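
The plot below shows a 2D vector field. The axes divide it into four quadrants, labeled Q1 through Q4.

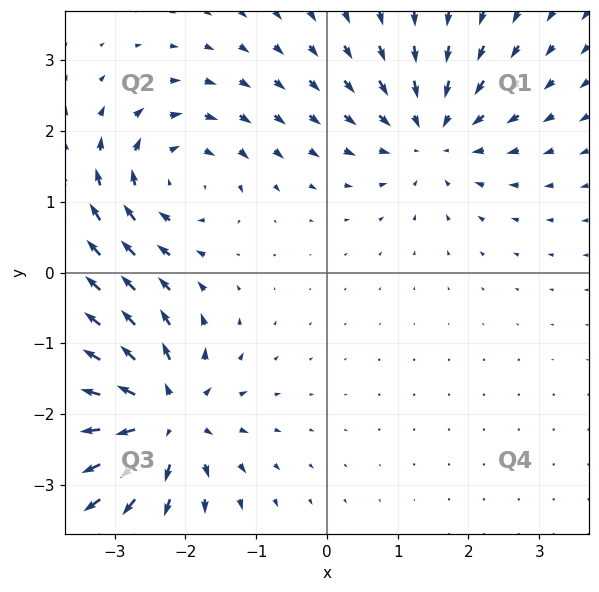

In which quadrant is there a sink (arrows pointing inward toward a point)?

The sink sits at approximately (1.5, 1.9), which lies in quadrant Q1. The divergence there is about -4, negative as expected for a sink.

Q1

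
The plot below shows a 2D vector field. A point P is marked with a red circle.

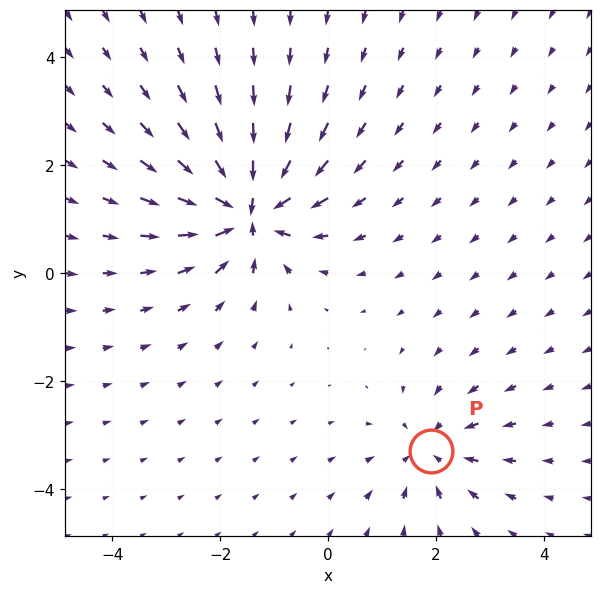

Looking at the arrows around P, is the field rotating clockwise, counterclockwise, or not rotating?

Near P at (1.9, -3.3) the arrows show no circulation. The curl there is ≈0.

not rotating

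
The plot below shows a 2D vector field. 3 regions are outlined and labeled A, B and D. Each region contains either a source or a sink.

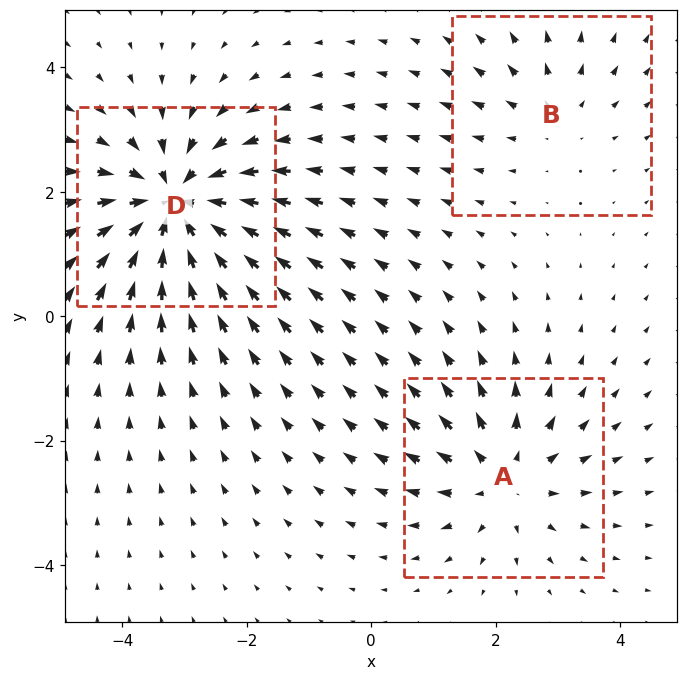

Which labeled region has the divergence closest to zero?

Divergence at each region's feature centre — A: about +3, B: about +2, D: about -5. Region B is closest to zero.

B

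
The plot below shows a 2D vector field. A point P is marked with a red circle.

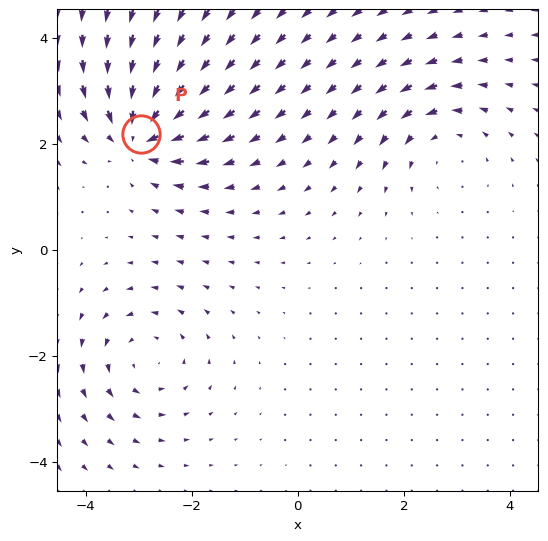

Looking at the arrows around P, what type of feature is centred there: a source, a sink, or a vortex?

At P (-3.0, 2.2) the arrows converge inward. Divergence about -7, curl ≈0 — negative divergence with near-zero curl is a sink.

sink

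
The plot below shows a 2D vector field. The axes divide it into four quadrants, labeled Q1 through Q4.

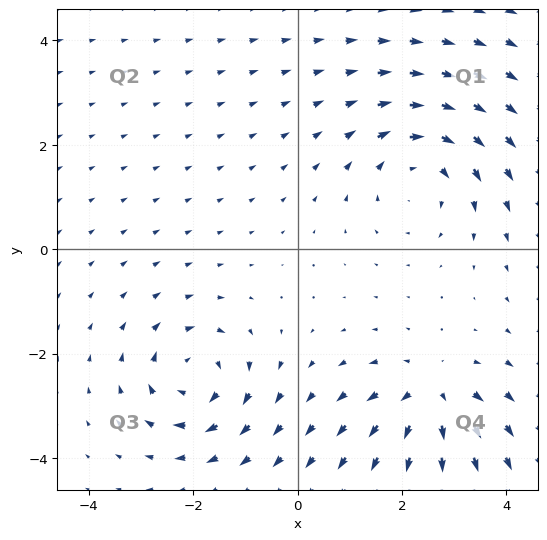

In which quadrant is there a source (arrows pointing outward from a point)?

The source sits at approximately (2.5, -2.8), which lies in quadrant Q4. The divergence there is about +5, positive as expected for a source.

Q4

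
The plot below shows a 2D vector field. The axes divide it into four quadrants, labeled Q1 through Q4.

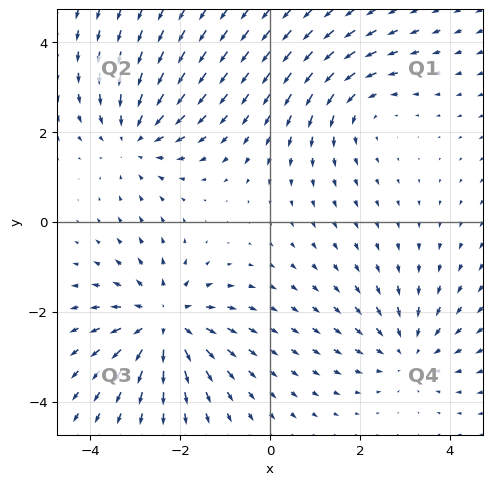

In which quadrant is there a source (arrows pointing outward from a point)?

The source sits at approximately (-2.4, -2.2), which lies in quadrant Q3. The divergence there is about +4, positive as expected for a source.

Q3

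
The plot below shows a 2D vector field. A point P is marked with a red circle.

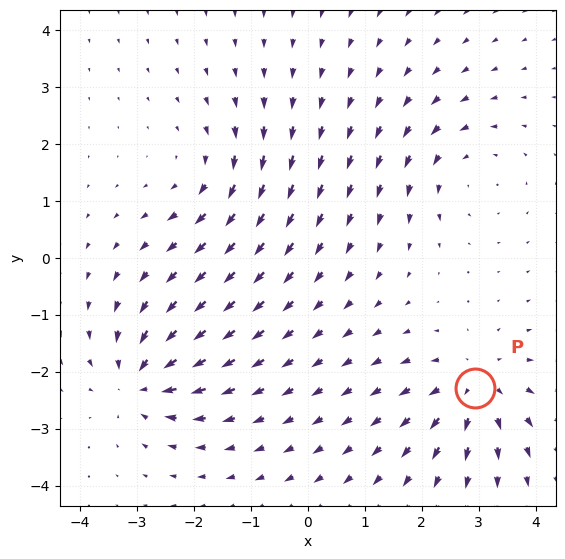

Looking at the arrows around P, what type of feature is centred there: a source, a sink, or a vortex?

At P (2.9, -2.3) the arrows spread outward. Divergence about +5, curl ≈0 — positive divergence with near-zero curl is a source.

source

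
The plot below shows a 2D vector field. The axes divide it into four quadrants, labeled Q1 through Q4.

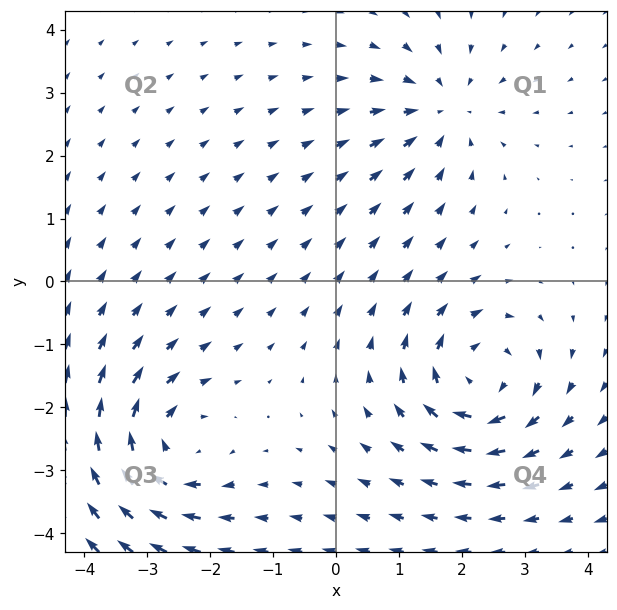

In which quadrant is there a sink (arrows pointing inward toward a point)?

Q1

The sink sits at approximately (1.7, 2.7), which lies in quadrant Q1. The divergence there is about -3, negative as expected for a sink.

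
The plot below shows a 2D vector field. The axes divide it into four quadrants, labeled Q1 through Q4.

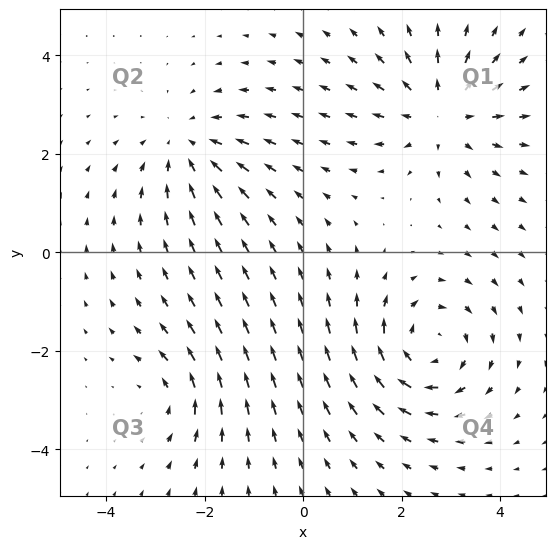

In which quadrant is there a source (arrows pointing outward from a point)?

The source sits at approximately (2.8, 2.8), which lies in quadrant Q1. The divergence there is about +4, positive as expected for a source.

Q1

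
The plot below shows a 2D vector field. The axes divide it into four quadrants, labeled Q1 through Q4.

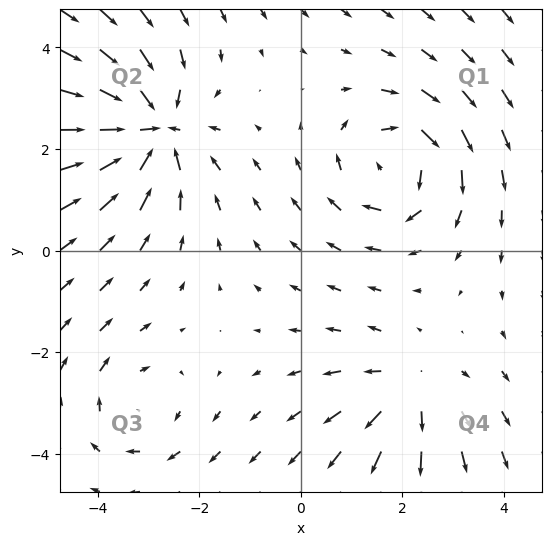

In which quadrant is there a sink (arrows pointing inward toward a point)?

Q2

The sink sits at approximately (-3.0, 2.4), which lies in quadrant Q2. The divergence there is about -5, negative as expected for a sink.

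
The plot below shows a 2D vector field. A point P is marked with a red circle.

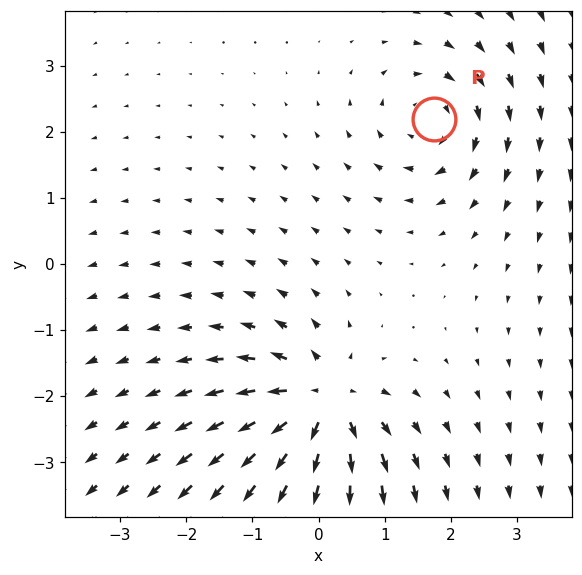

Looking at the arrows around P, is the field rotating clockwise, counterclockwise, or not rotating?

clockwise

Near P at (1.8, 2.2) the arrows circulate clockwise. The curl (z-component) there is about -3; negative curl means clockwise rotation.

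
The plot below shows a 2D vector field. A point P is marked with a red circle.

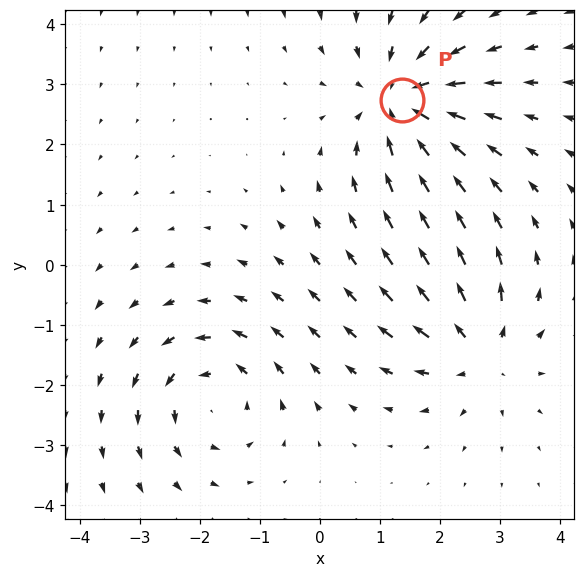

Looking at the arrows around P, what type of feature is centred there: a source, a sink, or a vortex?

sink

At P (1.4, 2.7) the arrows converge inward. Divergence about -4, curl ≈0 — negative divergence with near-zero curl is a sink.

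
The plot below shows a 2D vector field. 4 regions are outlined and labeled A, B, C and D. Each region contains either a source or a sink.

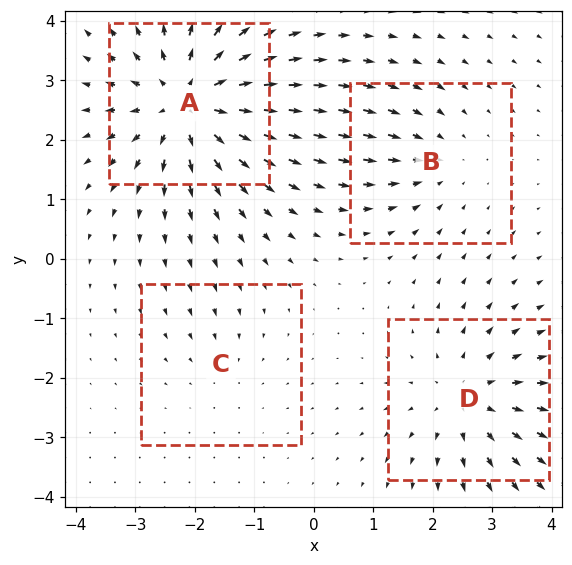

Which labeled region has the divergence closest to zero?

C

Divergence at each region's feature centre — A: about +7, B: about -3, C: about -2, D: about +4. Region C is closest to zero.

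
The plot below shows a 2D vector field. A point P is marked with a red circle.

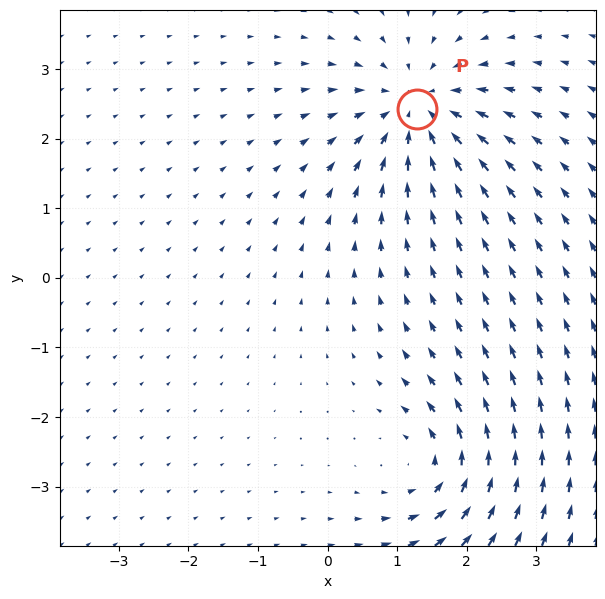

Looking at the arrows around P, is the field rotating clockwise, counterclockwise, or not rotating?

Near P at (1.3, 2.4) the arrows show no circulation. The curl there is ≈0.

not rotating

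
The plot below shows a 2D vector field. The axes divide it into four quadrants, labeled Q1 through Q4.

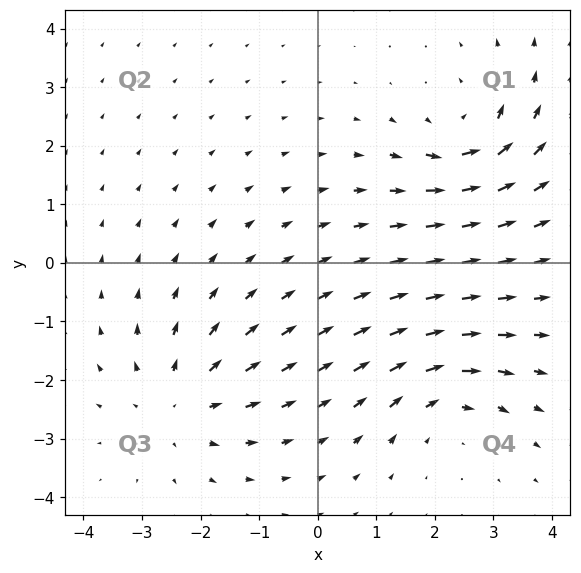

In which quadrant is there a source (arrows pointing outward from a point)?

Q3

The source sits at approximately (-2.4, -2.4), which lies in quadrant Q3. The divergence there is about +3, positive as expected for a source.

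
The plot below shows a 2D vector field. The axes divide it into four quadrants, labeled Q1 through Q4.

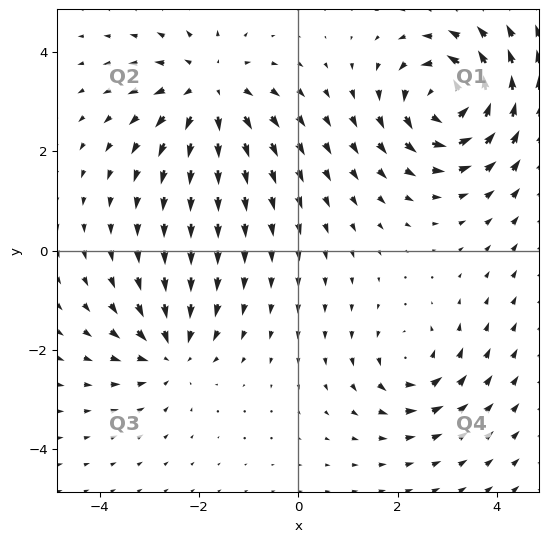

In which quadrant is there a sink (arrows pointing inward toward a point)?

The sink sits at approximately (-2.6, -2.1), which lies in quadrant Q3. The divergence there is about -4, negative as expected for a sink.

Q3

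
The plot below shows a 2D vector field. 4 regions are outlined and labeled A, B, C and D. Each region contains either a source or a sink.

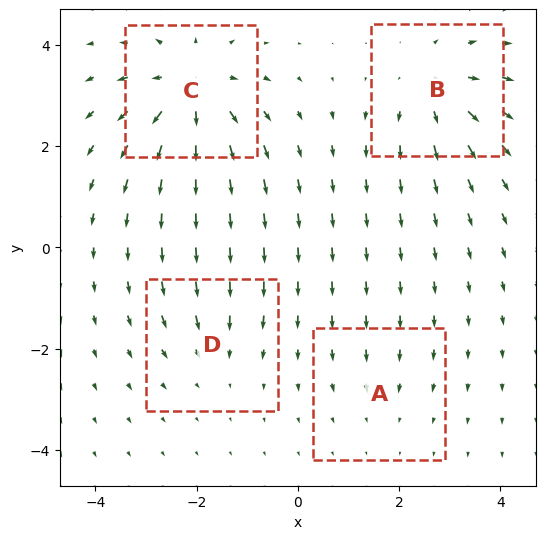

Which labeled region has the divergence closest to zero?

Divergence at each region's feature centre — A: about -2, B: about +5, C: about +7, D: about -3. Region A is closest to zero.

A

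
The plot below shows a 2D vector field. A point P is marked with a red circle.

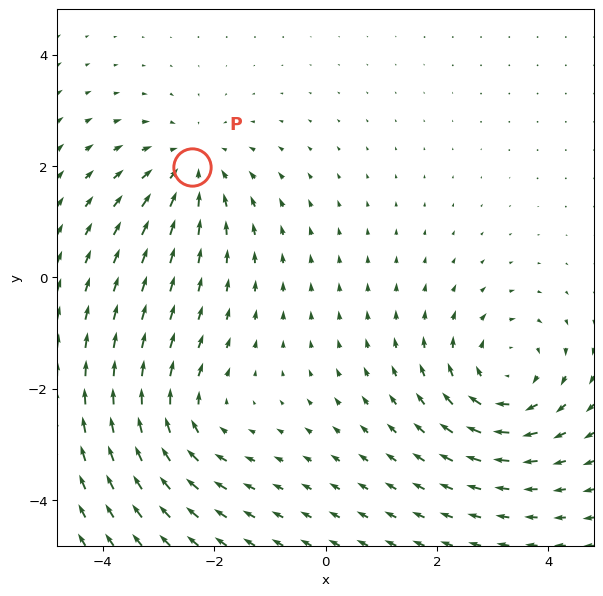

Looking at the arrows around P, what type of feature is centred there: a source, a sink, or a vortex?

At P (-2.4, 2.0) the arrows converge inward. Divergence about -3, curl ≈0 — negative divergence with near-zero curl is a sink.

sink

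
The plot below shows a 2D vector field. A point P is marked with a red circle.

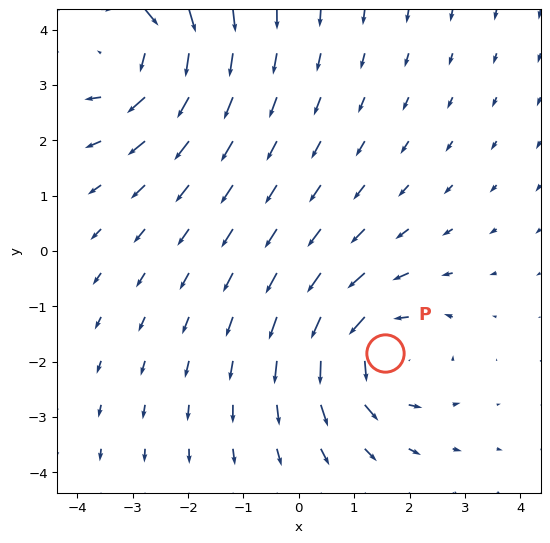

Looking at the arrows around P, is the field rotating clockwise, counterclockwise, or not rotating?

counterclockwise

Near P at (1.5, -1.8) the arrows circulate counterclockwise. The curl (z-component) there is about +4; positive curl means counterclockwise rotation.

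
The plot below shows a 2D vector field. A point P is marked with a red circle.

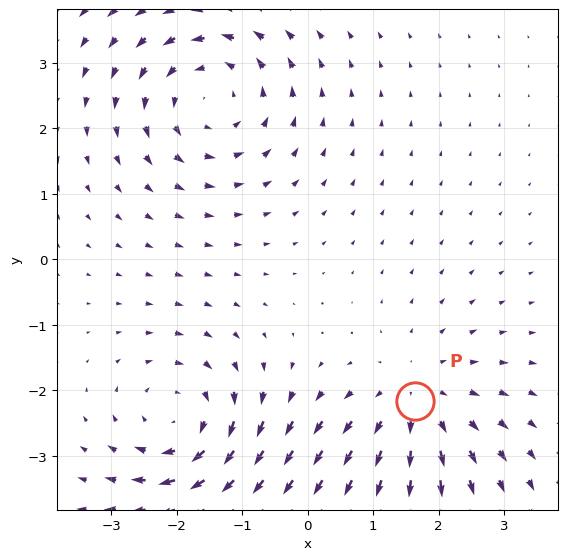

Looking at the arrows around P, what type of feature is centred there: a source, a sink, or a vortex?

At P (1.6, -2.2) the arrows spread outward. Divergence about +3, curl ≈0 — positive divergence with near-zero curl is a source.

source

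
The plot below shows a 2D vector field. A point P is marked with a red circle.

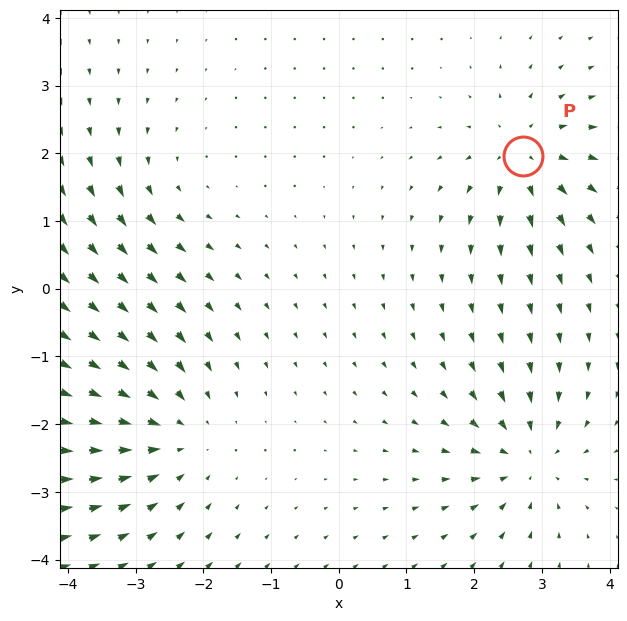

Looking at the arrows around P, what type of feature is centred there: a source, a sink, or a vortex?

At P (2.7, 2.0) the arrows spread outward. Divergence about +5, curl ≈0 — positive divergence with near-zero curl is a source.

source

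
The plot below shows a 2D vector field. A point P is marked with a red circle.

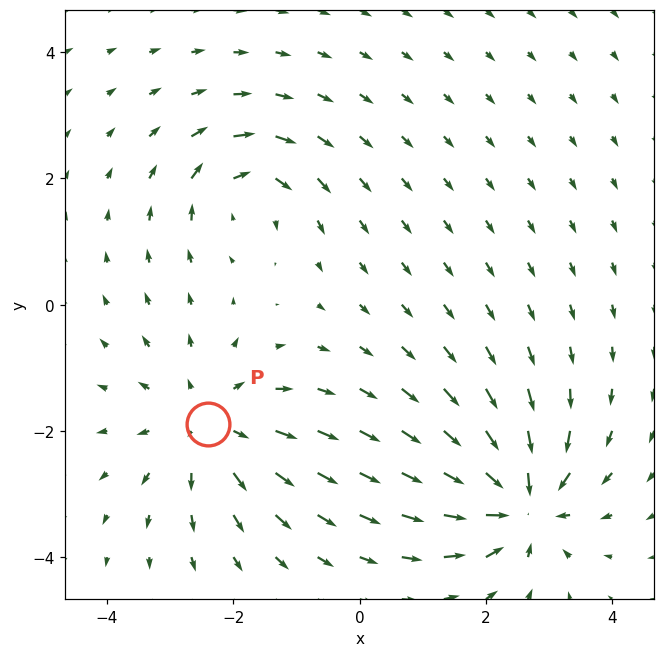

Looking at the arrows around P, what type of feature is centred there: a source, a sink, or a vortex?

source

At P (-2.4, -1.9) the arrows spread outward. Divergence about +4, curl ≈0 — positive divergence with near-zero curl is a source.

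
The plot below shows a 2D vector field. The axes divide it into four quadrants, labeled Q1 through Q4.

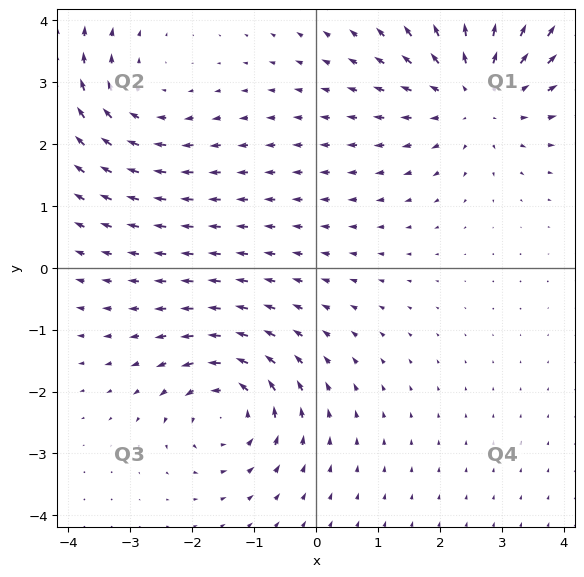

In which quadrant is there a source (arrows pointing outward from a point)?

The source sits at approximately (2.6, 2.8), which lies in quadrant Q1. The divergence there is about +4, positive as expected for a source.

Q1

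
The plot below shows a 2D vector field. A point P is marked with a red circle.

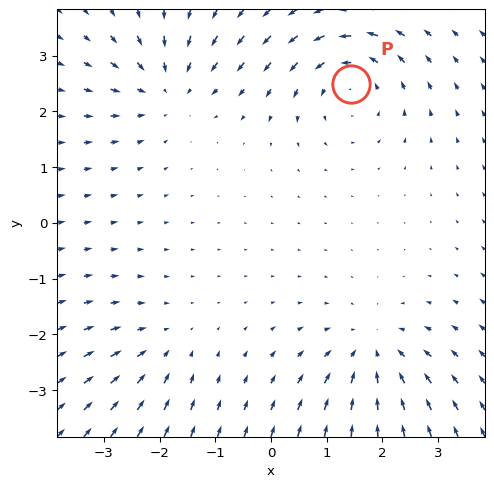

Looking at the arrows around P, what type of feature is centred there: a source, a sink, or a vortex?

vortex

At P (1.4, 2.5) the arrows circulate counterclockwise. Divergence ≈0, curl about +5 — near-zero divergence with nonzero curl is a vortex.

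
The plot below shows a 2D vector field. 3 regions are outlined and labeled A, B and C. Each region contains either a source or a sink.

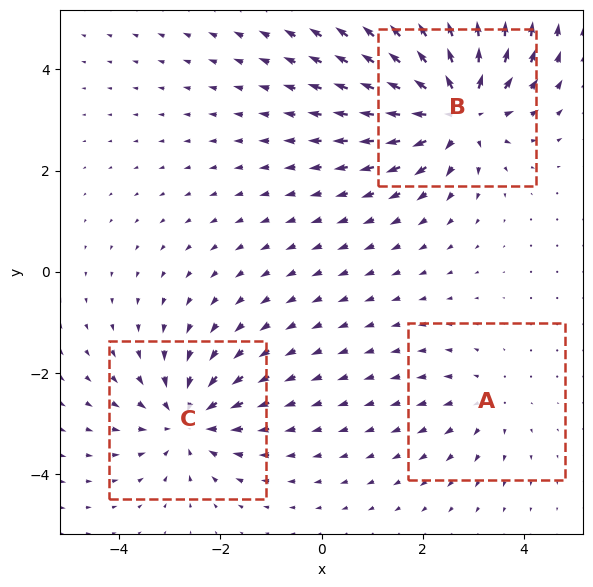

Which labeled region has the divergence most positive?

B

Divergence at each region's feature centre — A: about +2, B: about +5, C: about -3. Region B is most positive.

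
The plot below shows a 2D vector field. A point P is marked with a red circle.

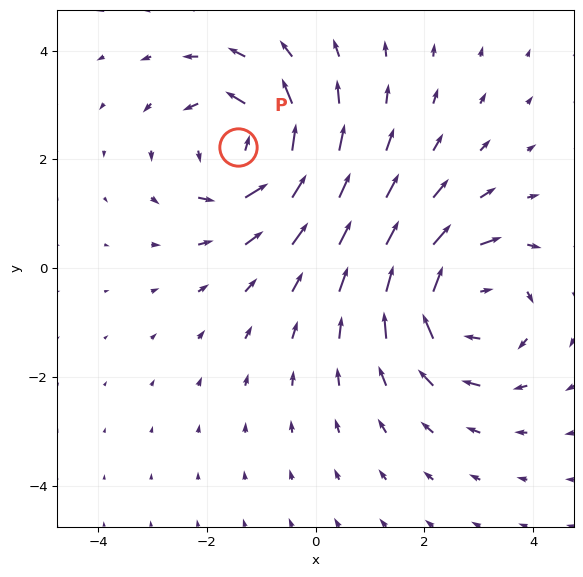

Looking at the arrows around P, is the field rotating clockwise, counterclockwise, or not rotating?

Near P at (-1.4, 2.2) the arrows circulate counterclockwise. The curl (z-component) there is about +5; positive curl means counterclockwise rotation.

counterclockwise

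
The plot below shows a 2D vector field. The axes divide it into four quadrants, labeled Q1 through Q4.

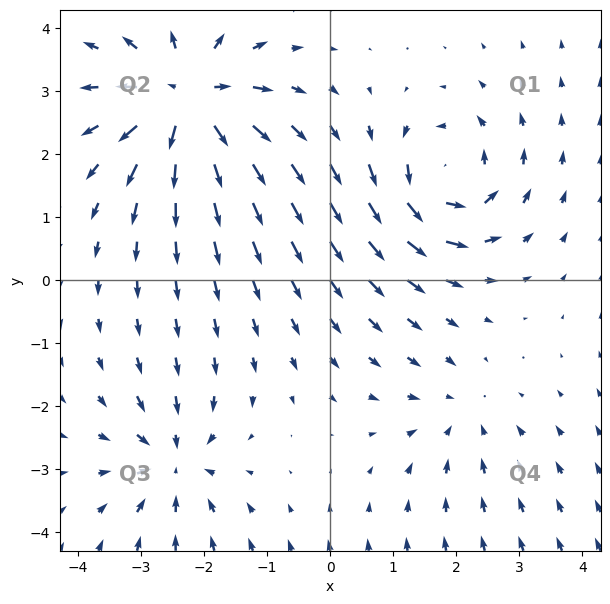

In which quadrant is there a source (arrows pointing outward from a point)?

Q2

The source sits at approximately (-2.3, 2.9), which lies in quadrant Q2. The divergence there is about +6, positive as expected for a source.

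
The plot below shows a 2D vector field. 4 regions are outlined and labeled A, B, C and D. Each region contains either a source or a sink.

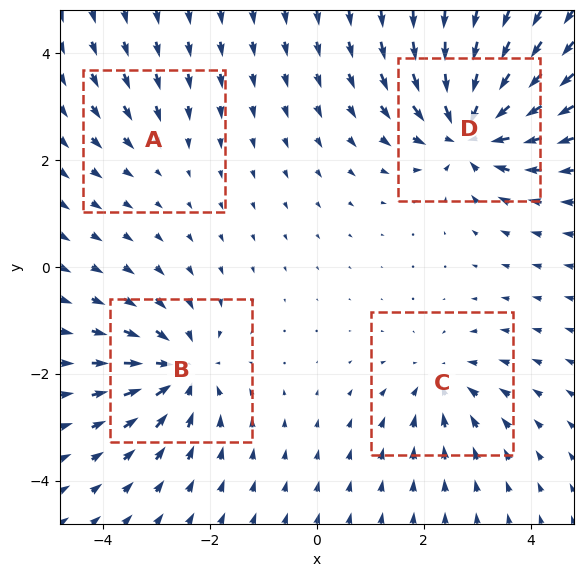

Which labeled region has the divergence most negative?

D

Divergence at each region's feature centre — A: about -2, B: about -6, C: about -4, D: about -7. Region D is most negative.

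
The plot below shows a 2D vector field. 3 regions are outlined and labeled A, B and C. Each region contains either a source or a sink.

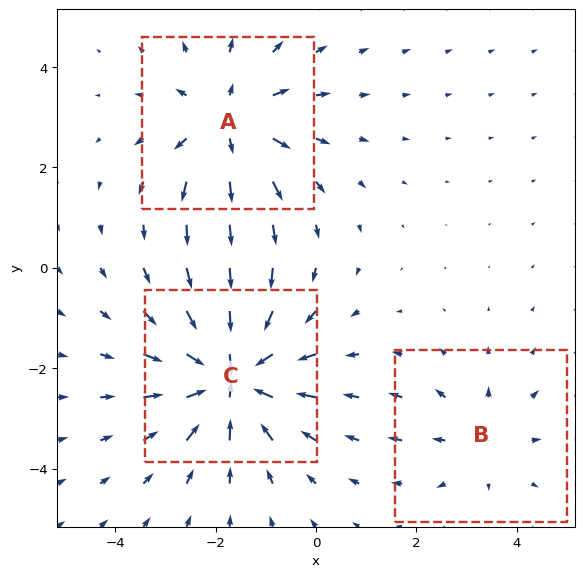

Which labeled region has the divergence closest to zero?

Divergence at each region's feature centre — A: about +3, B: about +2, C: about -5. Region B is closest to zero.

B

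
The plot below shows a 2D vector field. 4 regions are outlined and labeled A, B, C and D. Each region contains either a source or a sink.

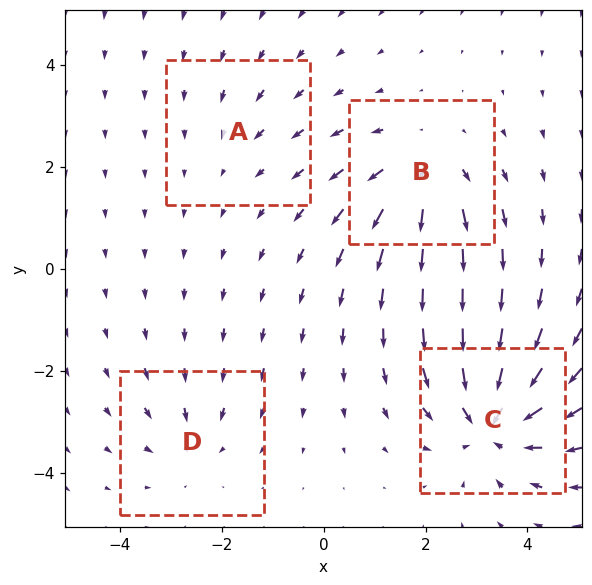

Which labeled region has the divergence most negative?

C

Divergence at each region's feature centre — A: about -2, B: about +5, C: about -7, D: about -3. Region C is most negative.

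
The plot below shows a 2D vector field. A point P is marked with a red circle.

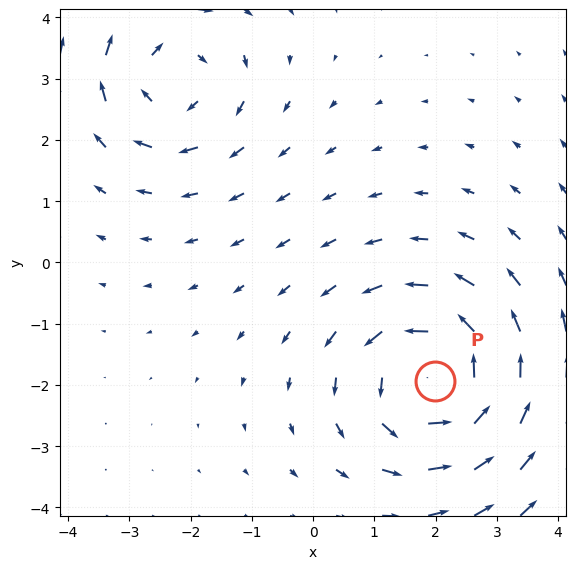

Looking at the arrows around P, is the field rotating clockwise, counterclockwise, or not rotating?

Near P at (2.0, -1.9) the arrows circulate counterclockwise. The curl (z-component) there is about +4; positive curl means counterclockwise rotation.

counterclockwise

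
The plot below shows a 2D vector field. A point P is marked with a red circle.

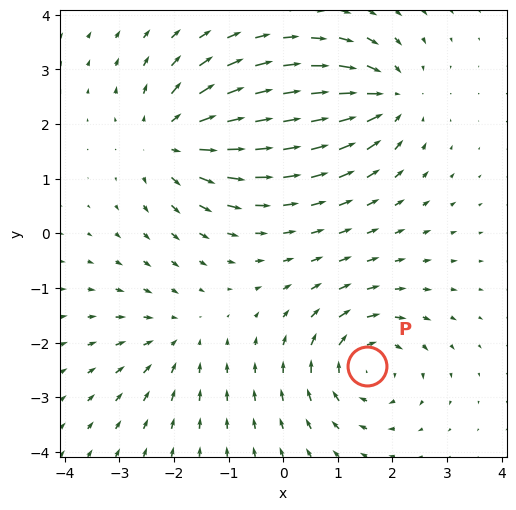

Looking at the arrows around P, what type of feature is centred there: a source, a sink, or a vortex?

vortex

At P (1.5, -2.4) the arrows circulate clockwise. Divergence ≈0, curl about -5 — near-zero divergence with nonzero curl is a vortex.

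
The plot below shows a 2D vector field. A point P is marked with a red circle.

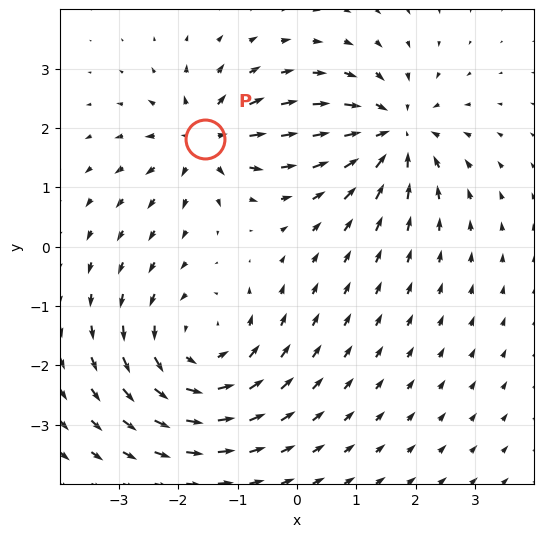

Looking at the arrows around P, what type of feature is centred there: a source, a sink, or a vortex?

source

At P (-1.6, 1.8) the arrows spread outward. Divergence about +4, curl ≈0 — positive divergence with near-zero curl is a source.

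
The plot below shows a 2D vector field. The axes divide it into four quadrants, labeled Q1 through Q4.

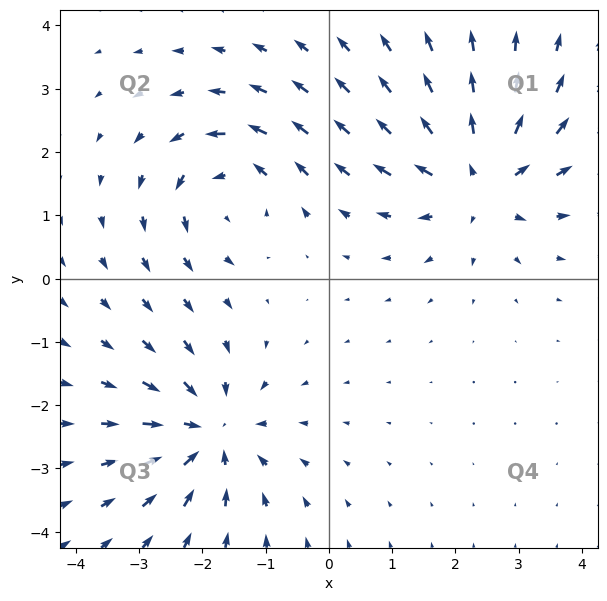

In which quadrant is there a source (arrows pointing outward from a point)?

The source sits at approximately (2.4, 1.6), which lies in quadrant Q1. The divergence there is about +4, positive as expected for a source.

Q1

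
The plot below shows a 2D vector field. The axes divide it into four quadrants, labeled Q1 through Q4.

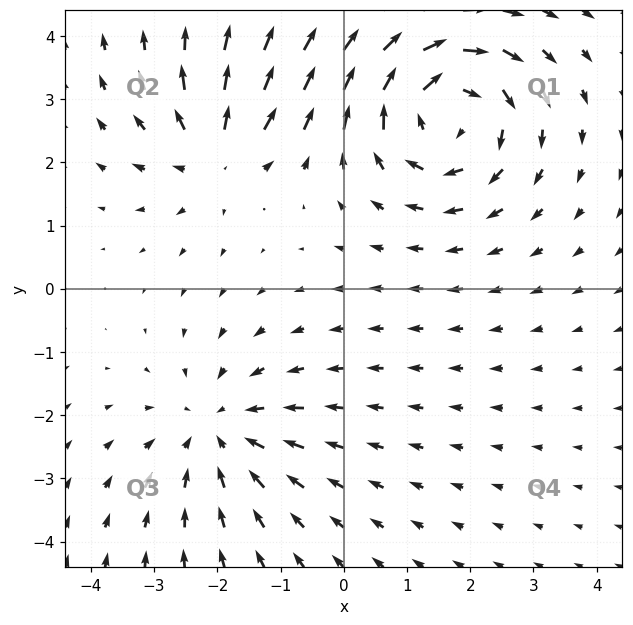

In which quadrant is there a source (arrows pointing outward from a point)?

Q2

The source sits at approximately (-2.0, 2.1), which lies in quadrant Q2. The divergence there is about +3, positive as expected for a source.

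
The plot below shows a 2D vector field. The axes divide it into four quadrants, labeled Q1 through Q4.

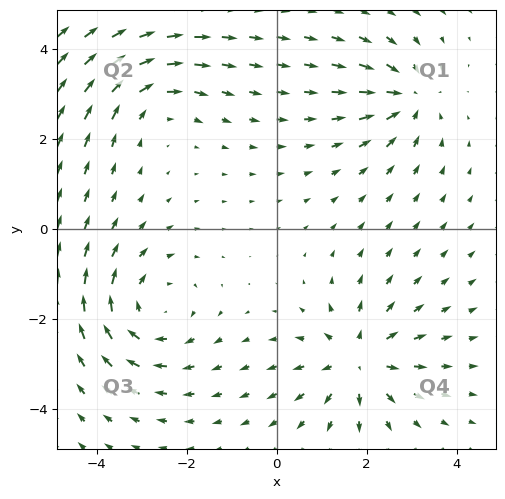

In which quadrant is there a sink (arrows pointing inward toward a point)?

The sink sits at approximately (2.9, 2.9), which lies in quadrant Q1. The divergence there is about -5, negative as expected for a sink.

Q1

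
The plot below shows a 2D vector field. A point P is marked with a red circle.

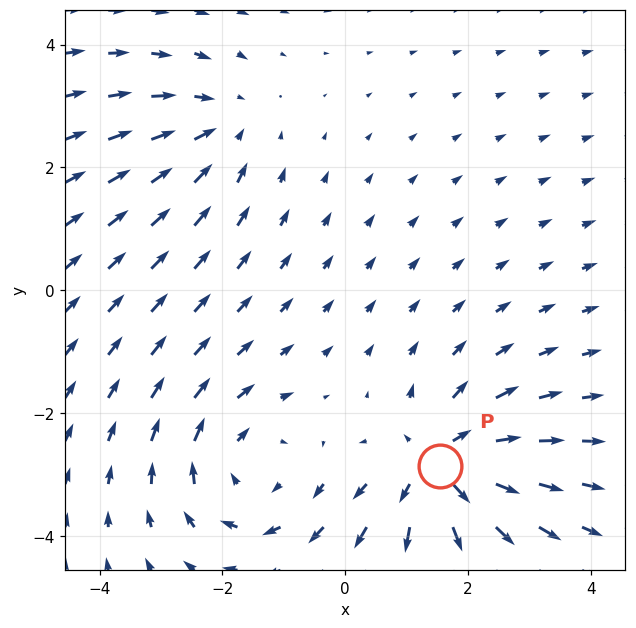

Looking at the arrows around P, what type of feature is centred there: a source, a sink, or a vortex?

source

At P (1.5, -2.9) the arrows spread outward. Divergence about +5, curl ≈0 — positive divergence with near-zero curl is a source.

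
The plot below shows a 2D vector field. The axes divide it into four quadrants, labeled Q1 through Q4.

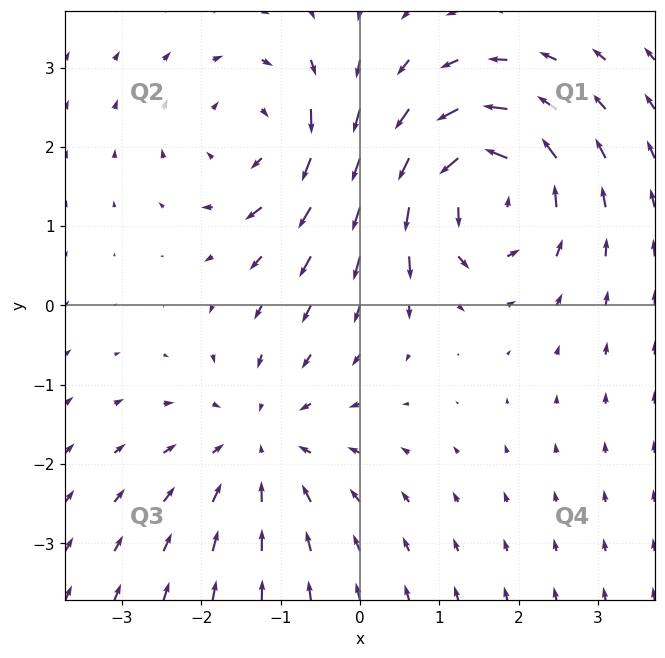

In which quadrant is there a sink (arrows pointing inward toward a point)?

Q3

The sink sits at approximately (-1.3, -1.7), which lies in quadrant Q3. The divergence there is about -3, negative as expected for a sink.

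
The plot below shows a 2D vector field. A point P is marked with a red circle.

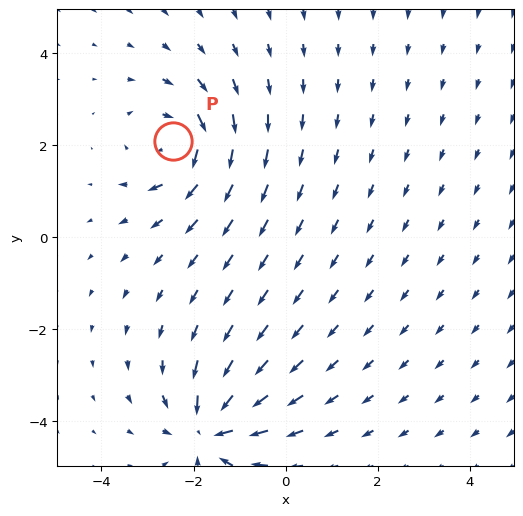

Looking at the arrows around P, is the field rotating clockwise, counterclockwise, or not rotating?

Near P at (-2.4, 2.1) the arrows circulate clockwise. The curl (z-component) there is about -4; negative curl means clockwise rotation.

clockwise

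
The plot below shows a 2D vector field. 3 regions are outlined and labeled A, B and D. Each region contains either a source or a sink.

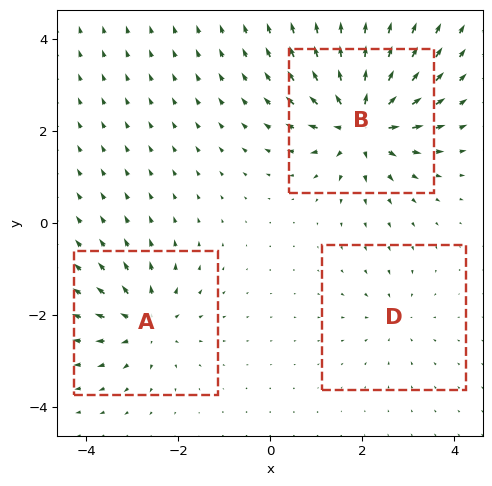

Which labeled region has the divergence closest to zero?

D

Divergence at each region's feature centre — A: about +4, B: about +7, D: about -2. Region D is closest to zero.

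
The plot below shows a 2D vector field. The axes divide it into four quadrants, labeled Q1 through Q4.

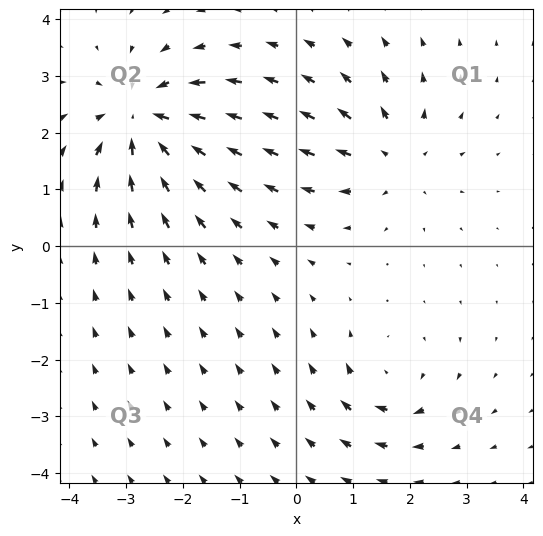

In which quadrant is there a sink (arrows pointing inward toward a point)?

Q2

The sink sits at approximately (-2.7, 2.2), which lies in quadrant Q2. The divergence there is about -5, negative as expected for a sink.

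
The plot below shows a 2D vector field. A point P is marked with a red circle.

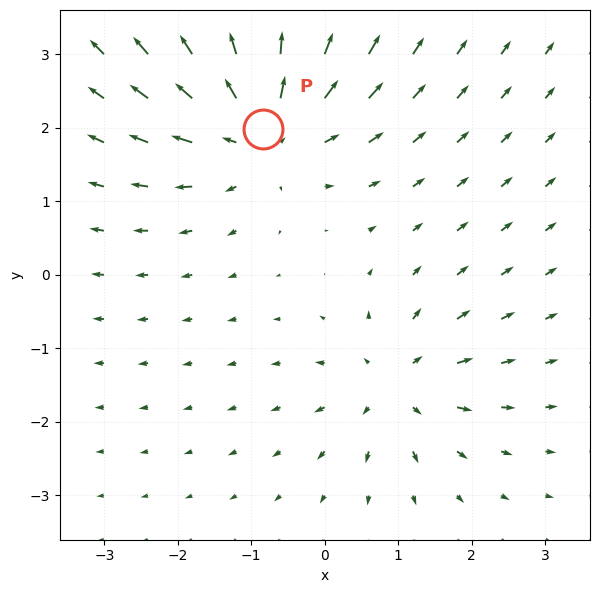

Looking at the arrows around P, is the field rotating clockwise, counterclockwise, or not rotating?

not rotating

Near P at (-0.8, 2.0) the arrows show no circulation. The curl there is ≈0.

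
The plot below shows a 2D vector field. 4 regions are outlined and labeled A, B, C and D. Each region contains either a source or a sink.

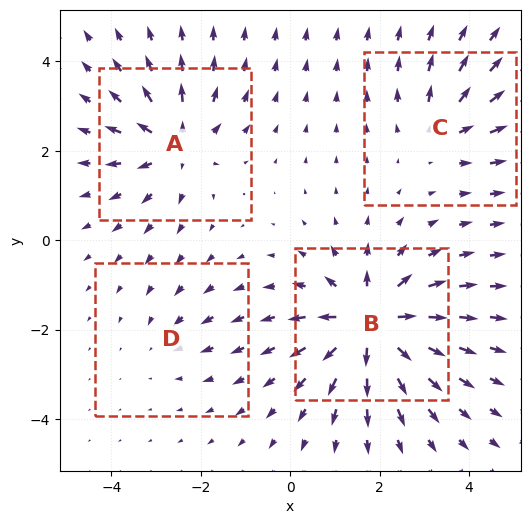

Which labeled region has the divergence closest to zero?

Divergence at each region's feature centre — A: about +6, B: about +8, C: about +4, D: about -2. Region D is closest to zero.

D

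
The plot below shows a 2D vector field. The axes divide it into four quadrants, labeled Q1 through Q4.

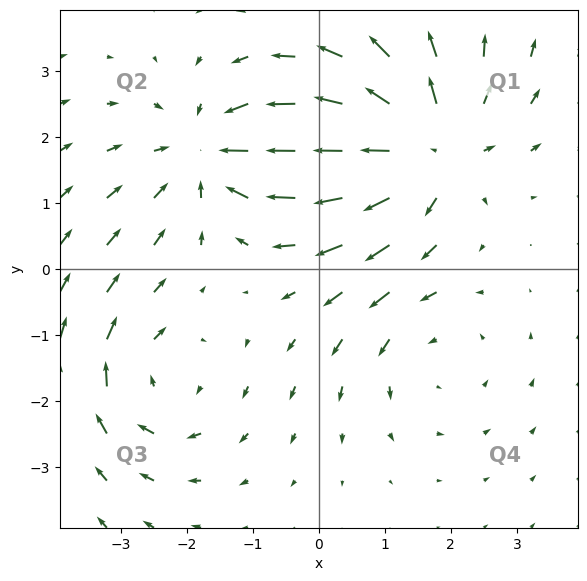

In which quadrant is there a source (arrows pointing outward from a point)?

Q1

The source sits at approximately (1.6, 1.8), which lies in quadrant Q1. The divergence there is about +5, positive as expected for a source.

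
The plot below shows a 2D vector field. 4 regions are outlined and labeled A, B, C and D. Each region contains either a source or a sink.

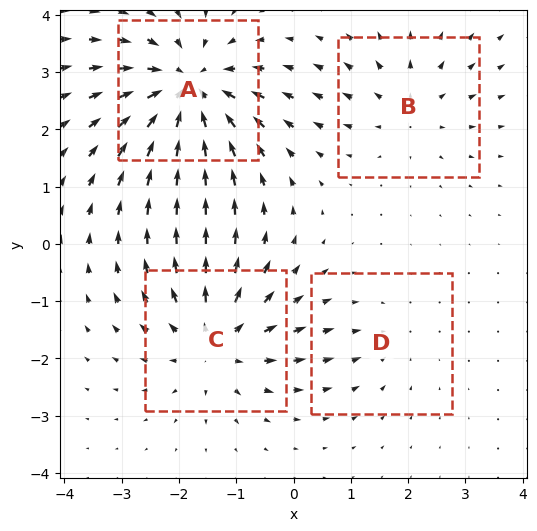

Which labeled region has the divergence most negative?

Divergence at each region's feature centre — A: about -7, B: about +3, C: about +5, D: about -2. Region A is most negative.

A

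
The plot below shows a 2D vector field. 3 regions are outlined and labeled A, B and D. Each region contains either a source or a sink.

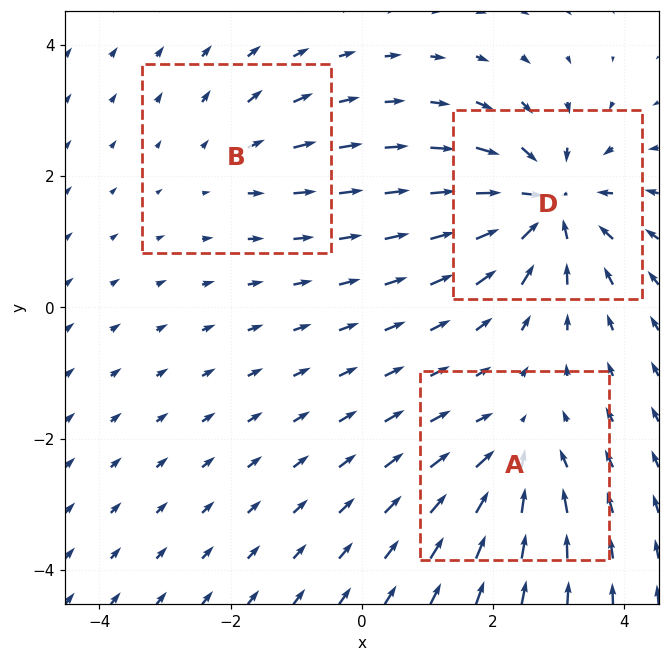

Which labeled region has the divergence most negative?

D

Divergence at each region's feature centre — A: about -3, B: about +2, D: about -6. Region D is most negative.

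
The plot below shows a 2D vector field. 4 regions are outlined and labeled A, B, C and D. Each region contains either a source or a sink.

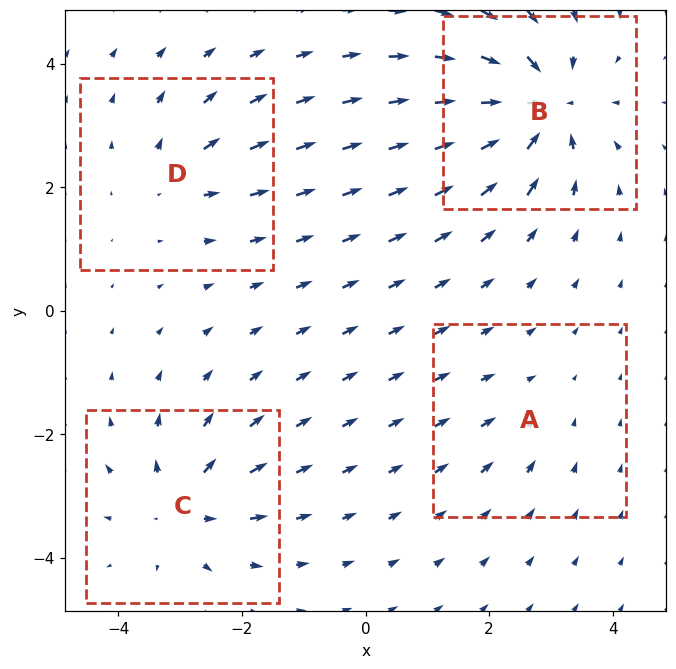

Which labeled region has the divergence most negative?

B

Divergence at each region's feature centre — A: about -2, B: about -8, C: about +6, D: about +4. Region B is most negative.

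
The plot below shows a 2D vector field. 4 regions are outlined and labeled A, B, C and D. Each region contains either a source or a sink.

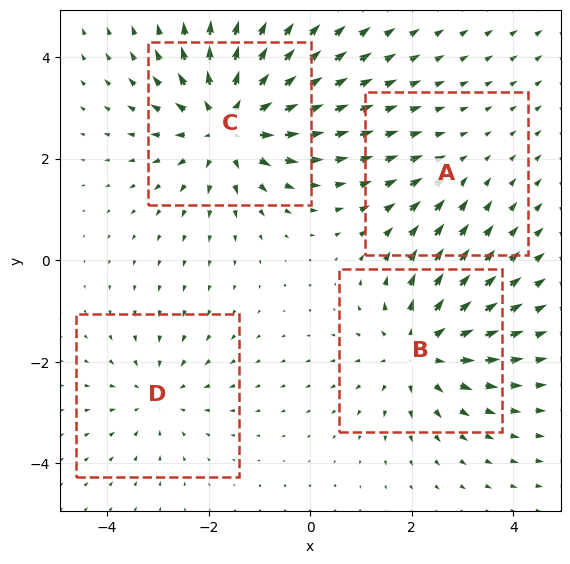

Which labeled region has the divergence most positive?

C

Divergence at each region's feature centre — A: about -2, B: about +5, C: about +6, D: about -3. Region C is most positive.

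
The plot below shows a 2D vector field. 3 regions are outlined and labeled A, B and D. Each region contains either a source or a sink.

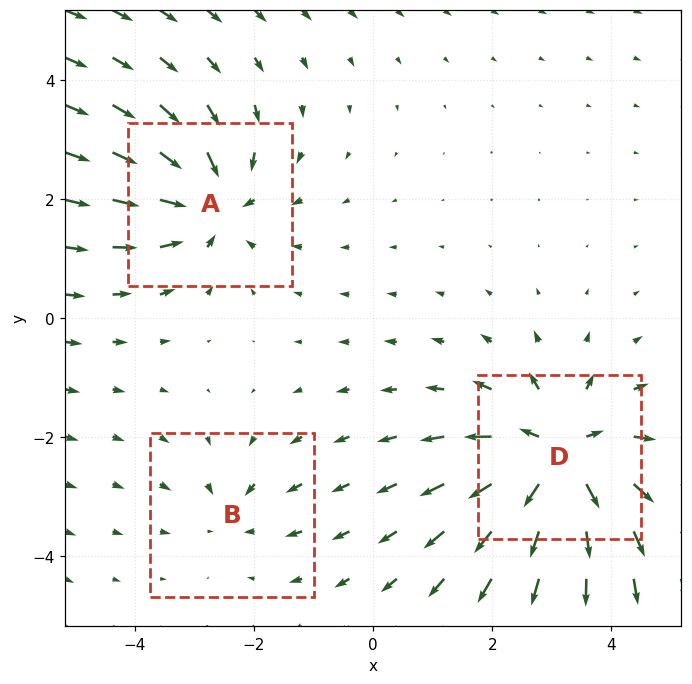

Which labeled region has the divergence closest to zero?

Divergence at each region's feature centre — A: about -4, B: about -2, D: about +6. Region B is closest to zero.

B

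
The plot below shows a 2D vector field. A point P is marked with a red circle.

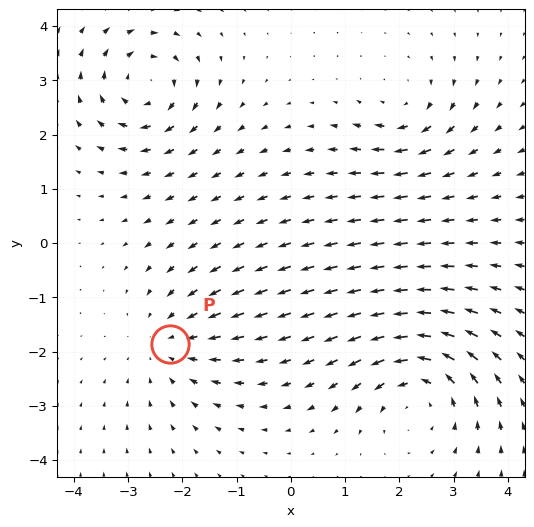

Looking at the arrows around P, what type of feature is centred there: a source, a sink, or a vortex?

sink

At P (-2.2, -1.9) the arrows converge inward. Divergence about -3, curl ≈0 — negative divergence with near-zero curl is a sink.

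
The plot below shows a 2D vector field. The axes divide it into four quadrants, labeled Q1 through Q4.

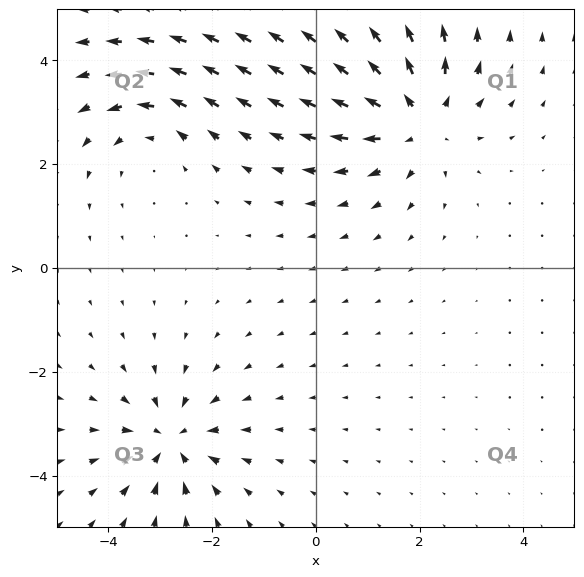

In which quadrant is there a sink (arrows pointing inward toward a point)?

Q3

The sink sits at approximately (-2.8, -3.3), which lies in quadrant Q3. The divergence there is about -4, negative as expected for a sink.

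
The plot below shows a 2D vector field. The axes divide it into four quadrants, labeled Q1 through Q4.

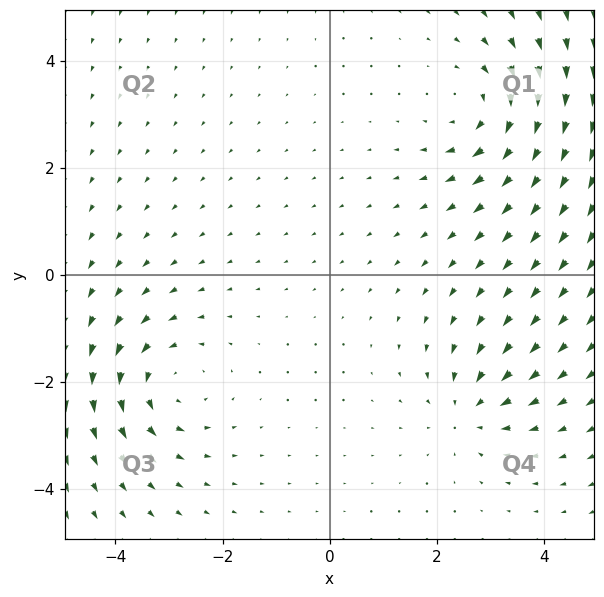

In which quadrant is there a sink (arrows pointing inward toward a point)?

Q4

The sink sits at approximately (2.6, -2.5), which lies in quadrant Q4. The divergence there is about -3, negative as expected for a sink.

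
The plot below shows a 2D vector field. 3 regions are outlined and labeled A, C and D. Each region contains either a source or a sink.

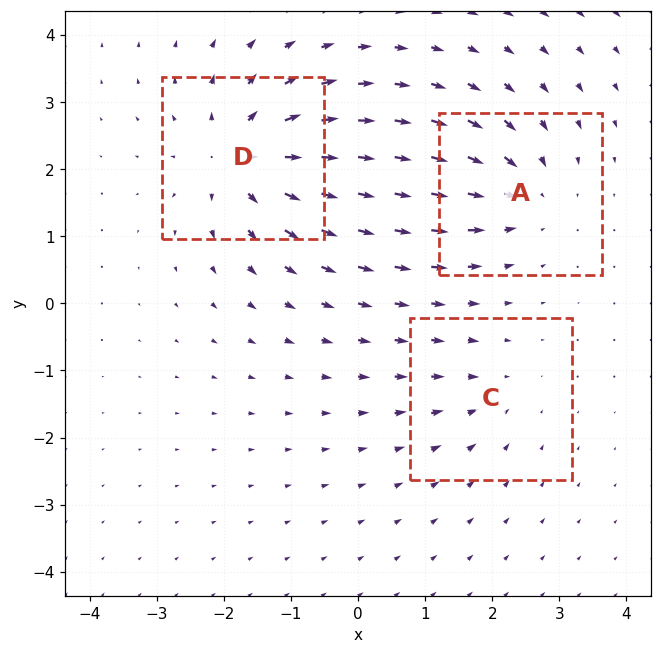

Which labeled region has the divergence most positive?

D

Divergence at each region's feature centre — A: about -4, C: about -2, D: about +5. Region D is most positive.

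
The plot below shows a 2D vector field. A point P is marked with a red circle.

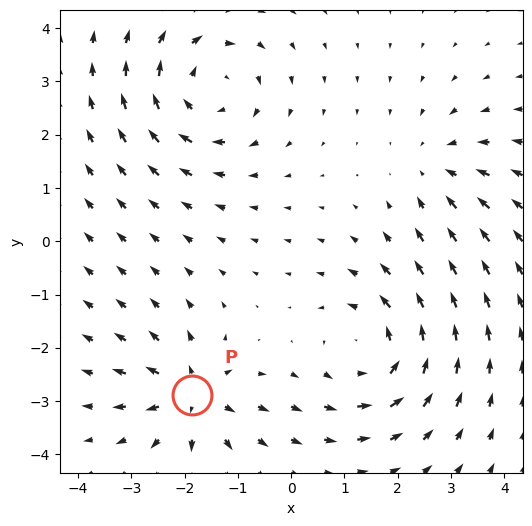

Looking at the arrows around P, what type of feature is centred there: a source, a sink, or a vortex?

source

At P (-1.9, -2.9) the arrows spread outward. Divergence about +4, curl ≈0 — positive divergence with near-zero curl is a source.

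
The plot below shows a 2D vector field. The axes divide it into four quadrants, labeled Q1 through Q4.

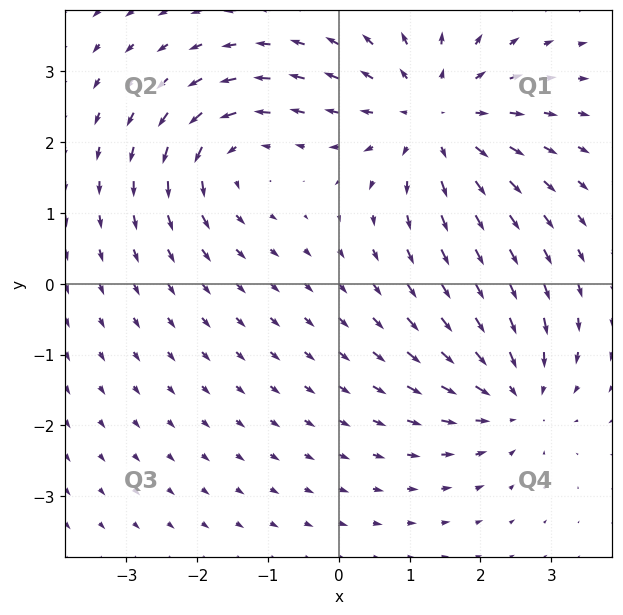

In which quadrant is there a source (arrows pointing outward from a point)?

Q1

The source sits at approximately (1.3, 2.4), which lies in quadrant Q1. The divergence there is about +4, positive as expected for a source.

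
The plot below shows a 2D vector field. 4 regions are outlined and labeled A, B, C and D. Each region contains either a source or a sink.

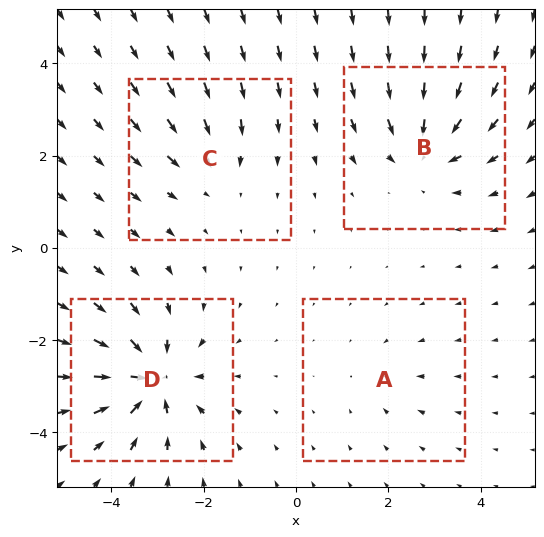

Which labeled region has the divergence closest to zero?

A

Divergence at each region's feature centre — A: about -2, B: about -6, C: about -4, D: about -8. Region A is closest to zero.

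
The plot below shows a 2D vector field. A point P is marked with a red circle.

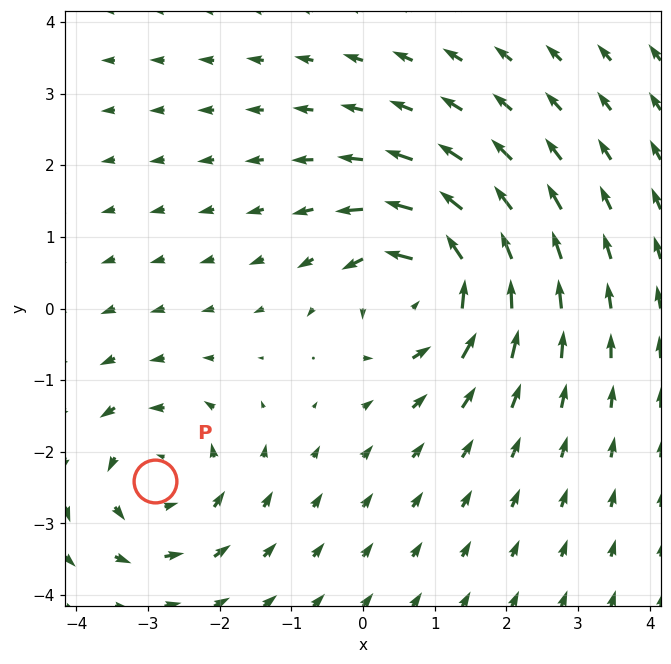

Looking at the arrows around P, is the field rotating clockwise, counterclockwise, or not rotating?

counterclockwise

Near P at (-2.9, -2.4) the arrows circulate counterclockwise. The curl (z-component) there is about +3; positive curl means counterclockwise rotation.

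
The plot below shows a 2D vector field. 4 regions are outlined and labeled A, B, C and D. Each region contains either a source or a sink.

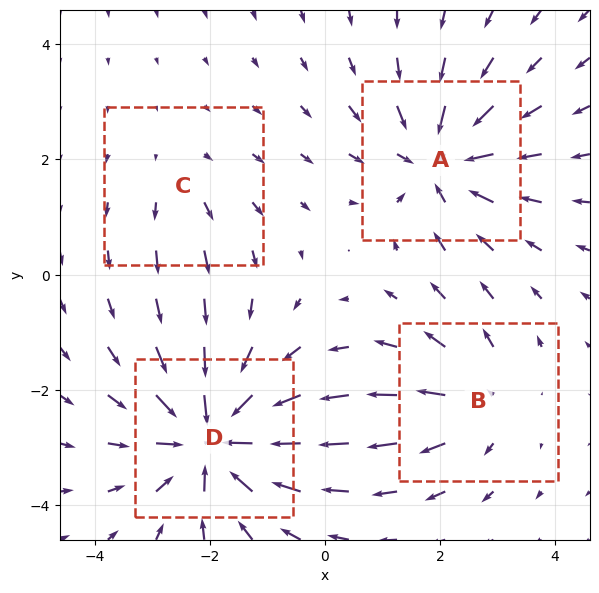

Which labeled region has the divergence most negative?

Divergence at each region's feature centre — A: about -5, B: about +3, C: about +2, D: about -7. Region D is most negative.

D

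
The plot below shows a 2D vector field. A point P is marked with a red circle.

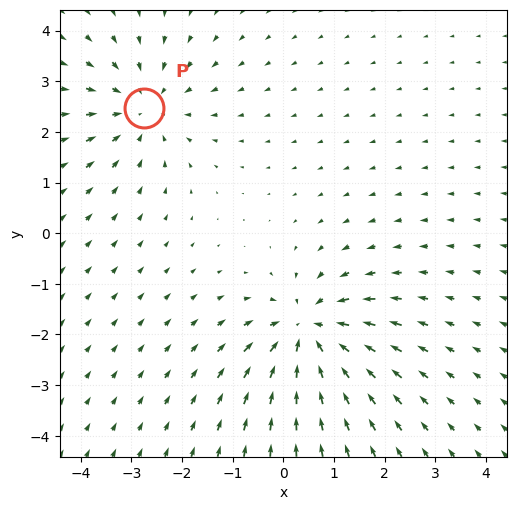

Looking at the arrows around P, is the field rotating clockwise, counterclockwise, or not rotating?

not rotating

Near P at (-2.8, 2.5) the arrows show no circulation. The curl there is ≈0.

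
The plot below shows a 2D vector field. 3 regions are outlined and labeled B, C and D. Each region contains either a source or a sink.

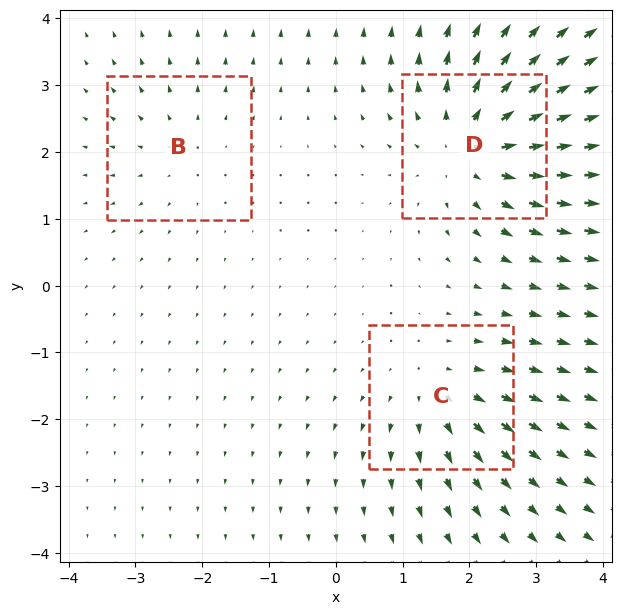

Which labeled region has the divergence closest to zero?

B

Divergence at each region's feature centre — B: about +2, C: about +3, D: about +5. Region B is closest to zero.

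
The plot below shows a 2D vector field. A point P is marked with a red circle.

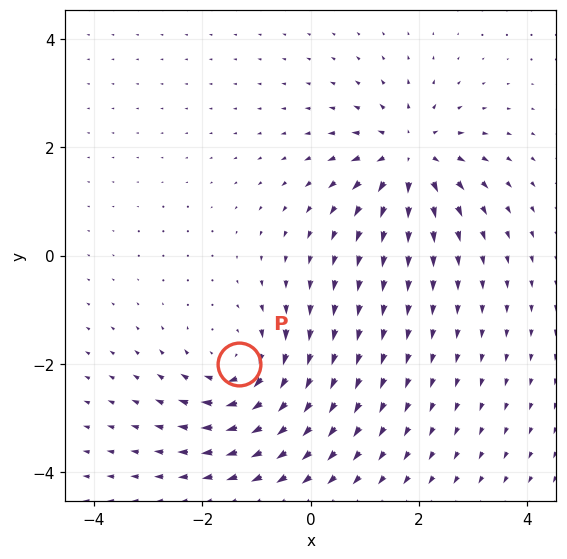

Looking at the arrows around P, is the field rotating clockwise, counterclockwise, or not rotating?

Near P at (-1.3, -2.0) the arrows circulate clockwise. The curl (z-component) there is about -3; negative curl means clockwise rotation.

clockwise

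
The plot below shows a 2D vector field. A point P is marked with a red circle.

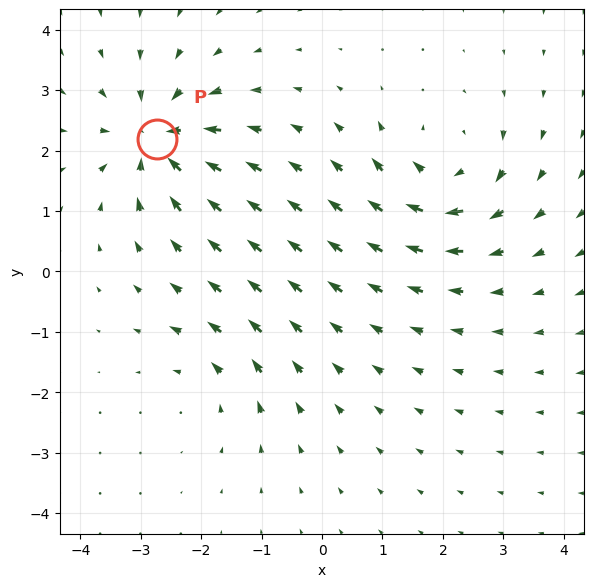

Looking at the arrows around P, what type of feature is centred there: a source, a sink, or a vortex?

At P (-2.7, 2.2) the arrows converge inward. Divergence about -6, curl ≈0 — negative divergence with near-zero curl is a sink.

sink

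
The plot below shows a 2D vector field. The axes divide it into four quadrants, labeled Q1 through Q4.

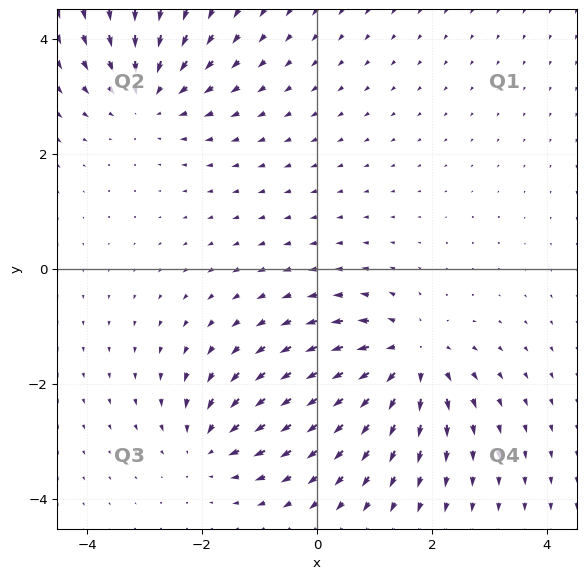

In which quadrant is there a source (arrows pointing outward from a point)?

The source sits at approximately (1.6, -1.6), which lies in quadrant Q4. The divergence there is about +5, positive as expected for a source.

Q4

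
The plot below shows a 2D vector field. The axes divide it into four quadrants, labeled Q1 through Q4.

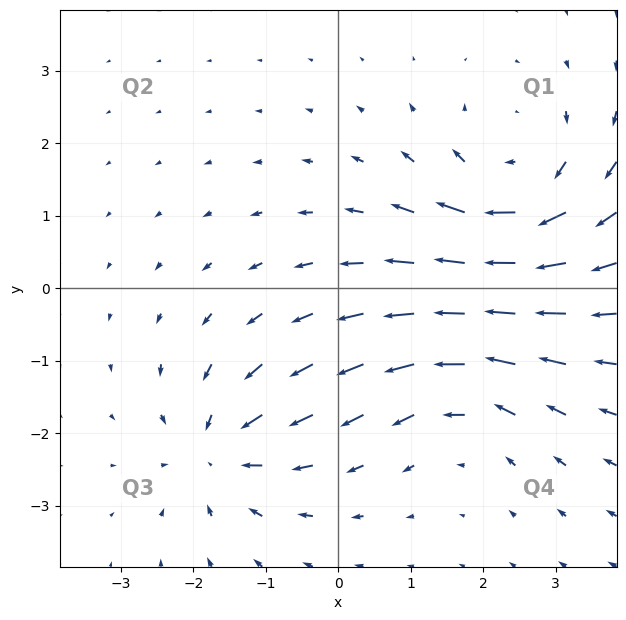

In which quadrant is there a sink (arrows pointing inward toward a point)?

The sink sits at approximately (-1.6, -2.2), which lies in quadrant Q3. The divergence there is about -3, negative as expected for a sink.

Q3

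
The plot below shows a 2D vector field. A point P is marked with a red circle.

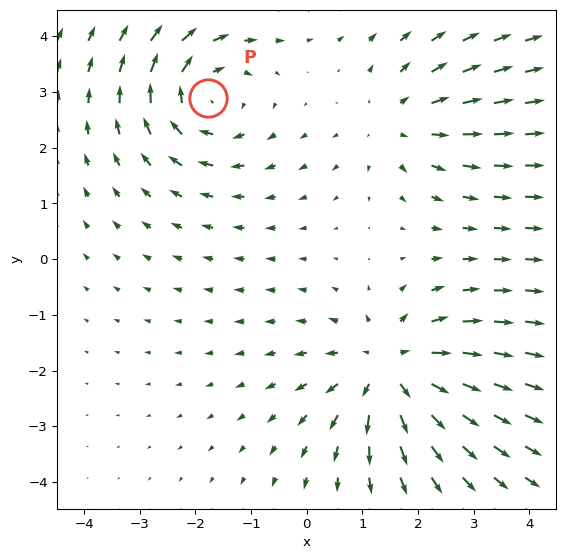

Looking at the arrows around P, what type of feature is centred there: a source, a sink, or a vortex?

vortex

At P (-1.8, 2.9) the arrows circulate clockwise. Divergence ≈0, curl about -4 — near-zero divergence with nonzero curl is a vortex.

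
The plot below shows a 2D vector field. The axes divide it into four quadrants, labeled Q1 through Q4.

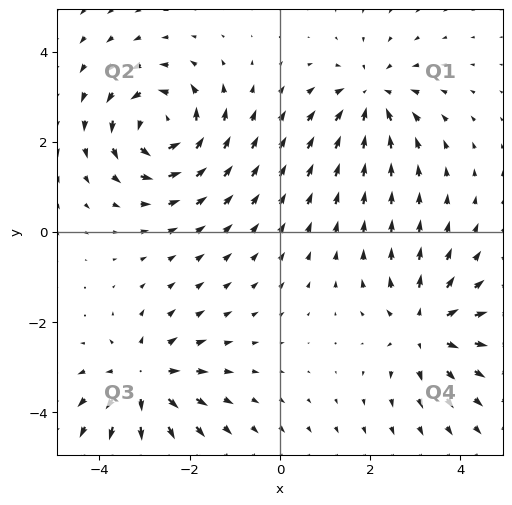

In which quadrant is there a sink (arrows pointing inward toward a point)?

Q1

The sink sits at approximately (2.0, 3.0), which lies in quadrant Q1. The divergence there is about -3, negative as expected for a sink.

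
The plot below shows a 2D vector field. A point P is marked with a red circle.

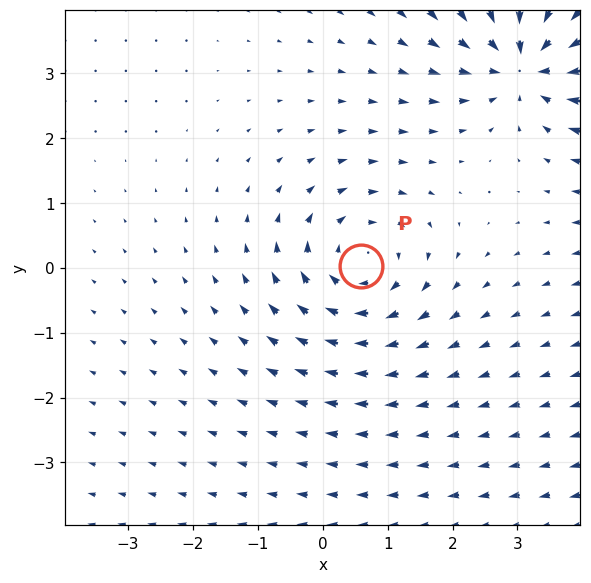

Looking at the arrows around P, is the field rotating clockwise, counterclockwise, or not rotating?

clockwise

Near P at (0.6, 0.0) the arrows circulate clockwise. The curl (z-component) there is about -3; negative curl means clockwise rotation.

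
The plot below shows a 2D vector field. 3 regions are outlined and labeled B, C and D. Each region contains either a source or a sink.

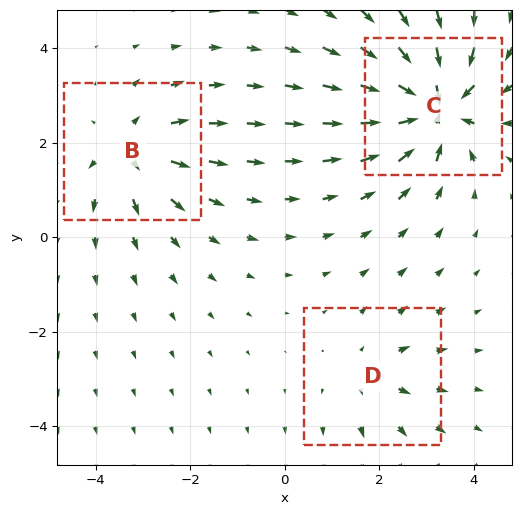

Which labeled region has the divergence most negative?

C

Divergence at each region's feature centre — B: about +3, C: about -6, D: about +2. Region C is most negative.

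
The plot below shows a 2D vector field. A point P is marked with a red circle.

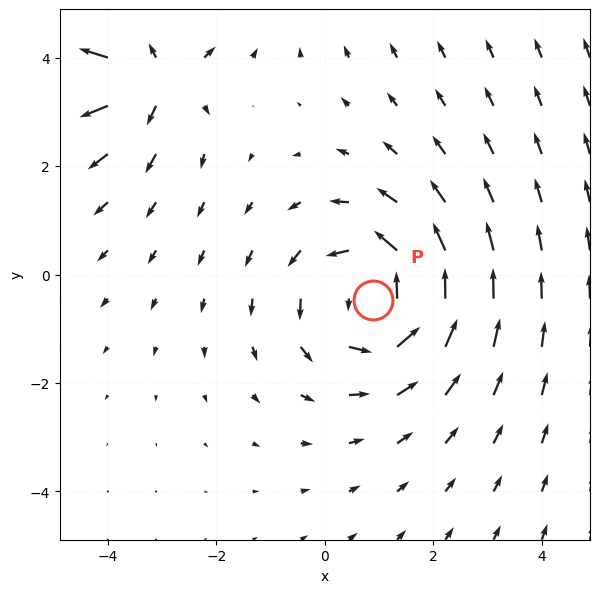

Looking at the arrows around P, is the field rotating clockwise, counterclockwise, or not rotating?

Near P at (0.9, -0.5) the arrows circulate counterclockwise. The curl (z-component) there is about +3; positive curl means counterclockwise rotation.

counterclockwise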